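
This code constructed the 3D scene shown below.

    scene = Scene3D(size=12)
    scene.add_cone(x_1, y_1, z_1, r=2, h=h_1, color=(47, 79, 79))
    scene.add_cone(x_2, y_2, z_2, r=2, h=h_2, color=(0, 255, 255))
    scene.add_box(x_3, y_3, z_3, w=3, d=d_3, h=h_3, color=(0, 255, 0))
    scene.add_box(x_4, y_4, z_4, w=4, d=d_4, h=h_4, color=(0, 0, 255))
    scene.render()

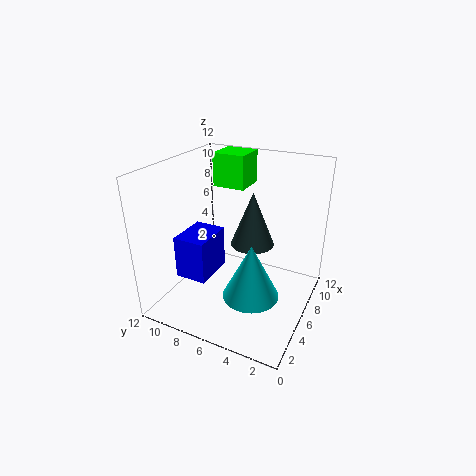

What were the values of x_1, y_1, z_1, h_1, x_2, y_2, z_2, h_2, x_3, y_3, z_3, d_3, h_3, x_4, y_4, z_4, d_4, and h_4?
x_1 = 9
y_1 = 6
z_1 = 4
h_1 = 5
x_2 = 2
y_2 = 3
z_2 = 4
h_2 = 4
x_3 = 9
y_3 = 7
z_3 = 9
d_3 = 3
h_3 = 3
x_4 = 5
y_4 = 9
z_4 = 1
d_4 = 3
h_4 = 4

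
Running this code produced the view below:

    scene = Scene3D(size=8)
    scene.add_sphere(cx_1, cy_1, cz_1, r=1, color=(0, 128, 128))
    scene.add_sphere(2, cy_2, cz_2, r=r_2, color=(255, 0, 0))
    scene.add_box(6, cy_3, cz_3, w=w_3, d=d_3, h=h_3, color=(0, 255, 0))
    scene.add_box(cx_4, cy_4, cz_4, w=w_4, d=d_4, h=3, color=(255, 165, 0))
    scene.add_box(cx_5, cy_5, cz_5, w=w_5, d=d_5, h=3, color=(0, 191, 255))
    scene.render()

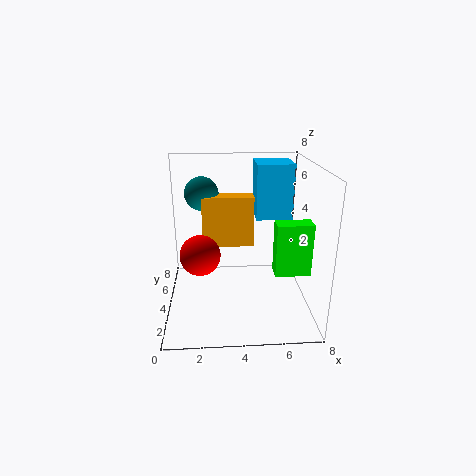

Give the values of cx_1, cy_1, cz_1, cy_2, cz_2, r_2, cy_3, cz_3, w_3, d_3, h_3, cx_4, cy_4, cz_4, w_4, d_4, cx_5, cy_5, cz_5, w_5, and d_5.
cx_1 = 2; cy_1 = 6; cz_1 = 6; cy_2 = 2; cz_2 = 4; r_2 = 1; cy_3 = 3; cz_3 = 2; w_3 = 2; d_3 = 1; h_3 = 3; cx_4 = 2; cy_4 = 5; cz_4 = 3; w_4 = 3; d_4 = 1; cx_5 = 5; cy_5 = 4; cz_5 = 5; w_5 = 2; d_5 = 2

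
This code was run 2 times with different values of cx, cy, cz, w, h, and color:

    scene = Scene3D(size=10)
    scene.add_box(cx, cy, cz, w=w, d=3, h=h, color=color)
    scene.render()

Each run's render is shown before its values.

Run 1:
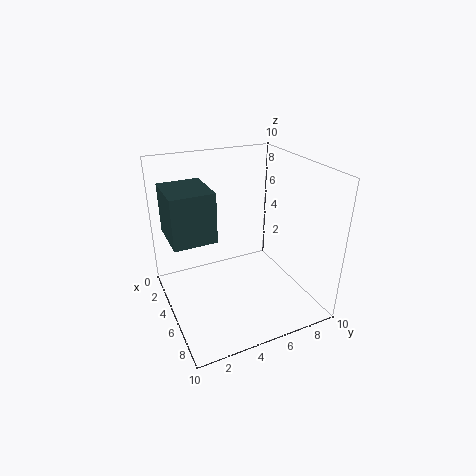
cx = 1.5, cy = 0.5, cz = 5, w = 3.5, h = 3.5, color = 'darkslategray'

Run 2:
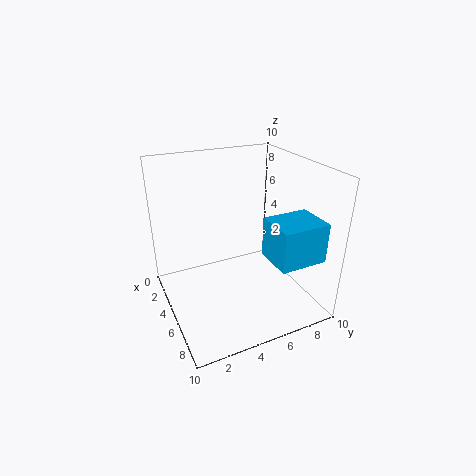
cx = 7.5, cy = 5.5, cz = 5, w = 2.5, h = 2.5, color = 'deepskyblue'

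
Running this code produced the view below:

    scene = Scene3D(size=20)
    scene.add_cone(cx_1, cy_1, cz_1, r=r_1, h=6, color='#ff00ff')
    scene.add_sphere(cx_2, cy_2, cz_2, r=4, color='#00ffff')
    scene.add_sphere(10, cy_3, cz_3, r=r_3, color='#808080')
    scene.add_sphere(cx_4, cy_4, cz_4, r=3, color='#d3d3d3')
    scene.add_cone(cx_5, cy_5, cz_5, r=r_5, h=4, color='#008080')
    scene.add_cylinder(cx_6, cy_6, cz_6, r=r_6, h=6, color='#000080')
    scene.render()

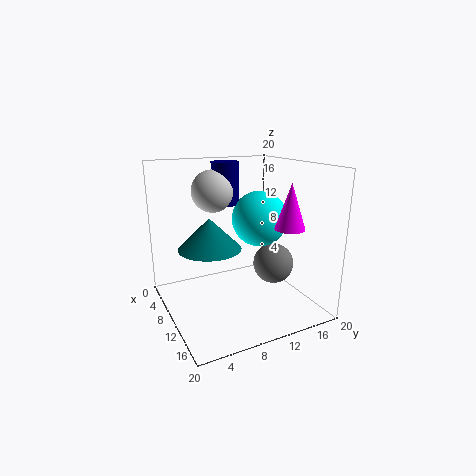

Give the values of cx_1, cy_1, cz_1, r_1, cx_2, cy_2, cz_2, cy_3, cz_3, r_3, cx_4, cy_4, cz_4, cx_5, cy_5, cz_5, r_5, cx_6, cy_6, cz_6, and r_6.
cx_1 = 15; cy_1 = 15; cz_1 = 12; r_1 = 2; cx_2 = 9; cy_2 = 14; cz_2 = 12; cy_3 = 16; cz_3 = 5; r_3 = 3; cx_4 = 6; cy_4 = 8; cz_4 = 16; cx_5 = 12; cy_5 = 5; cz_5 = 10; r_5 = 4; cx_6 = 6; cy_6 = 10; cz_6 = 14; r_6 = 2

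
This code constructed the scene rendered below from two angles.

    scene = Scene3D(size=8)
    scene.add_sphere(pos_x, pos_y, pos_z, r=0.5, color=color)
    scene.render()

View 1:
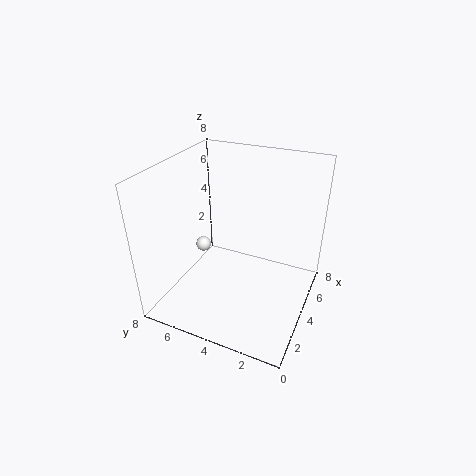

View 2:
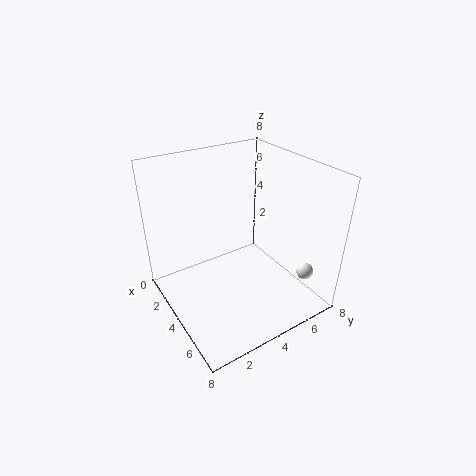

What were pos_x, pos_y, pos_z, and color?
pos_x = 6
pos_y = 7.5
pos_z = 1.5
color = 'white'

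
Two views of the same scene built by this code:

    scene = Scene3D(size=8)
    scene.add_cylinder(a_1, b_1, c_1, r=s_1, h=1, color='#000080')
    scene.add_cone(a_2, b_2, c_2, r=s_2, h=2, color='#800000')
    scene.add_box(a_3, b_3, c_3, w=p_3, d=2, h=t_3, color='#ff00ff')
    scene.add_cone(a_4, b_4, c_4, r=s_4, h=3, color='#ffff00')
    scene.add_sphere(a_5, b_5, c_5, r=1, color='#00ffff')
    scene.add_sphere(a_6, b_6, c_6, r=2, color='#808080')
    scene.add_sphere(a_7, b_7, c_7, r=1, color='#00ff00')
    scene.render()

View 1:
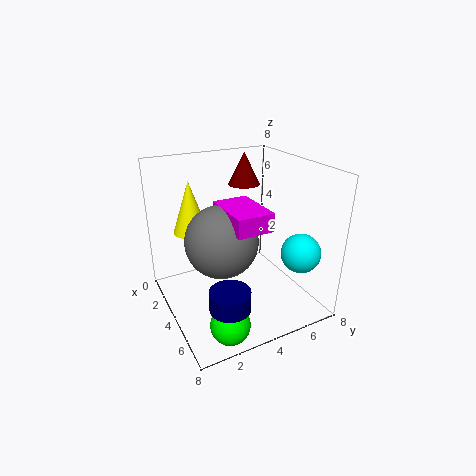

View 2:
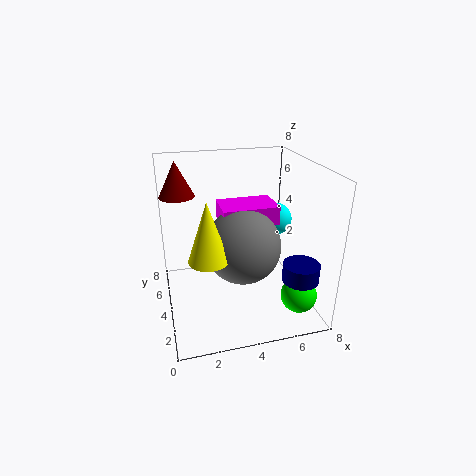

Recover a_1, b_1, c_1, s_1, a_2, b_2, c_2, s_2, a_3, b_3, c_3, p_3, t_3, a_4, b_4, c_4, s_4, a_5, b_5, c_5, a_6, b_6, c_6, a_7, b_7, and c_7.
a_1 = 7; b_1 = 2; c_1 = 2; s_1 = 1; a_2 = 1; b_2 = 6; c_2 = 6; s_2 = 1; a_3 = 3; b_3 = 3; c_3 = 5; p_3 = 3; t_3 = 1; a_4 = 2; b_4 = 2; c_4 = 4; s_4 = 1; a_5 = 7; b_5 = 6; c_5 = 4; a_6 = 4; b_6 = 3; c_6 = 4; a_7 = 7; b_7 = 2; c_7 = 1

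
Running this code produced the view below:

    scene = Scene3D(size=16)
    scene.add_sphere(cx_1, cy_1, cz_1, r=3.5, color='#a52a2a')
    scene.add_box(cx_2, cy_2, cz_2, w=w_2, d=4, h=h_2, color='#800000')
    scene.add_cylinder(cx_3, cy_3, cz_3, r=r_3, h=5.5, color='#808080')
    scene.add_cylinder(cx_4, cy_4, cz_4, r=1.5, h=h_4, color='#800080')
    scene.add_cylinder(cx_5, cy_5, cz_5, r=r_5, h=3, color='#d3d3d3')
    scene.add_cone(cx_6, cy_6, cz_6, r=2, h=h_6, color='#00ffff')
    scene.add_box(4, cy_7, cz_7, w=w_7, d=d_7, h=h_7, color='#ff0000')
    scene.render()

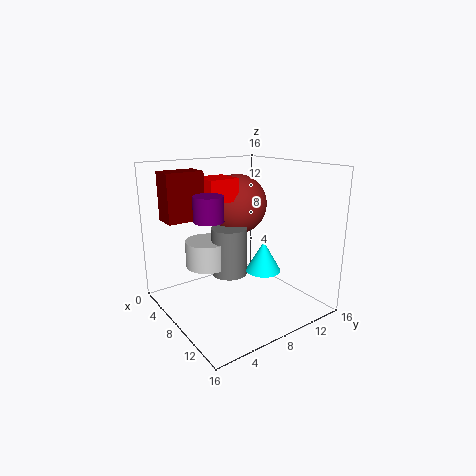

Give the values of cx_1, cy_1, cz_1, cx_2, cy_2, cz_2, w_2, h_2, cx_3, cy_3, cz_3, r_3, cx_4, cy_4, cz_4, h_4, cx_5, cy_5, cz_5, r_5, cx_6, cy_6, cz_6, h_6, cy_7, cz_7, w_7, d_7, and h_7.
cx_1 = 5
cy_1 = 10
cz_1 = 11
cx_2 = 4.5
cy_2 = 0.5
cz_2 = 10.5
w_2 = 2.5
h_2 = 5
cx_3 = 7
cy_3 = 7.5
cz_3 = 3.5
r_3 = 2
cx_4 = 9.5
cy_4 = 3.5
cz_4 = 11
h_4 = 2.5
cx_5 = 5.5
cy_5 = 5.5
cz_5 = 4.5
r_5 = 2.5
cx_6 = 9.5
cy_6 = 10.5
cz_6 = 4
h_6 = 3.5
cy_7 = 5
cz_7 = 12
w_7 = 3.5
d_7 = 3.5
h_7 = 2.5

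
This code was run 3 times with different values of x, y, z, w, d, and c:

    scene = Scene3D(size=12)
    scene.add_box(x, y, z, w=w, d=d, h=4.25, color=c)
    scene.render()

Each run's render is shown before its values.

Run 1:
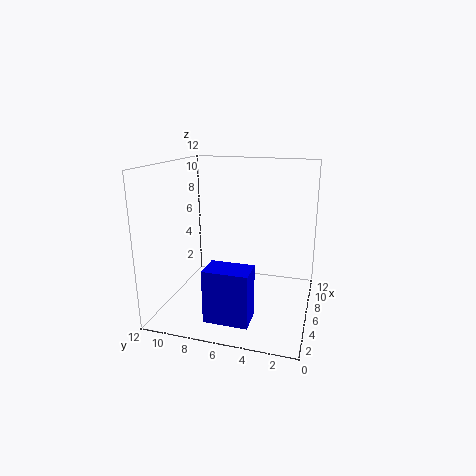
x = 1.5, y = 4, z = 0.5, w = 2.25, d = 3.5, c = 'blue'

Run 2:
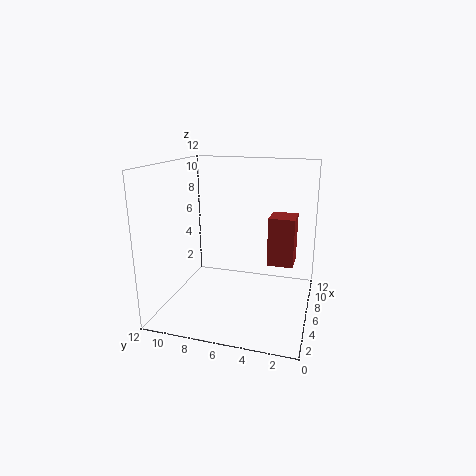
x = 7.25, y = 1.5, z = 3.25, w = 2.5, d = 2.25, c = 'brown'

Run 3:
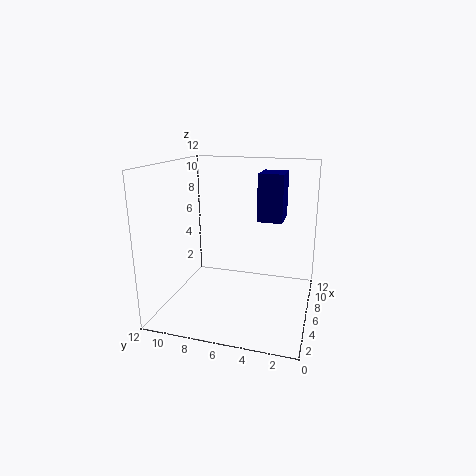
x = 8.5, y = 2.75, z = 6.75, w = 3, d = 2.25, c = 'navy'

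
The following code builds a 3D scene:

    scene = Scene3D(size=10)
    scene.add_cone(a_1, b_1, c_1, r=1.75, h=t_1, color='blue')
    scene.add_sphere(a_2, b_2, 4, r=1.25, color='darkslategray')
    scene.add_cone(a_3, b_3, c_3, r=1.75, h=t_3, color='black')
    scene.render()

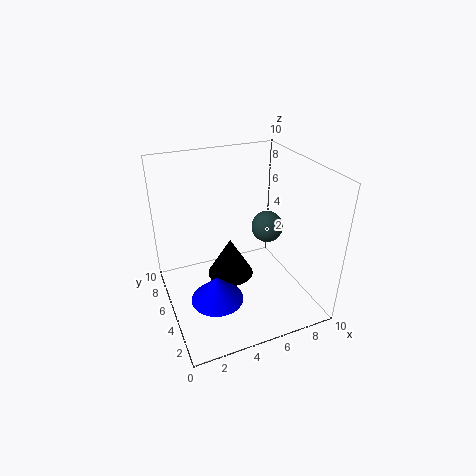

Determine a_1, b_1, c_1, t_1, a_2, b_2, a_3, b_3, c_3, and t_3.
a_1 = 2.75; b_1 = 3.25; c_1 = 1.75; t_1 = 1.75; a_2 = 8.5; b_2 = 7.25; a_3 = 5; b_3 = 6.5; c_3 = 1; t_3 = 3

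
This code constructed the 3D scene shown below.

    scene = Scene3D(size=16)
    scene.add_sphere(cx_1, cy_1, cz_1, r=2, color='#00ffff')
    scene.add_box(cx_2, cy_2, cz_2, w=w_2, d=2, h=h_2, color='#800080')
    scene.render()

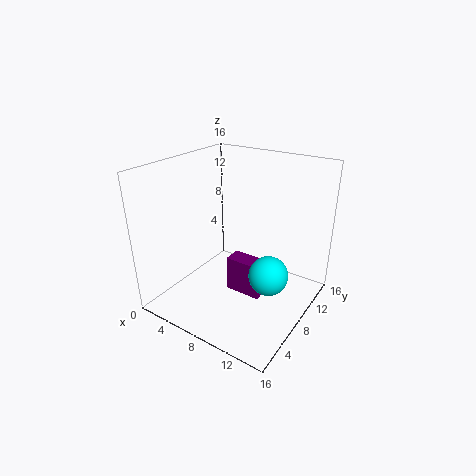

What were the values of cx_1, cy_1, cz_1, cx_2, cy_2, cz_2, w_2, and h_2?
cx_1 = 13
cy_1 = 6
cz_1 = 6
cx_2 = 7.5
cy_2 = 6.5
cz_2 = 2
w_2 = 4
h_2 = 4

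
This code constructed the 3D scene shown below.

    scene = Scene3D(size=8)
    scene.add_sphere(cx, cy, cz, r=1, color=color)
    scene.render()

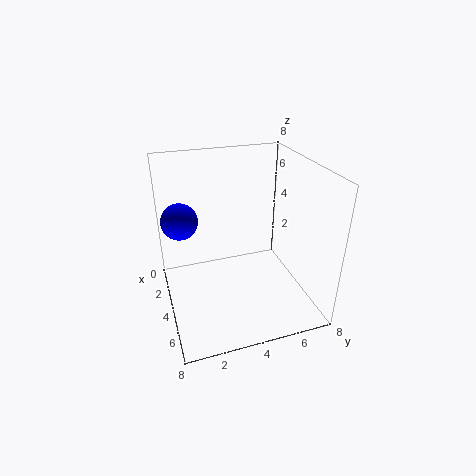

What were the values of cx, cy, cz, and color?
cx = 3, cy = 1, cz = 5, color = 'blue'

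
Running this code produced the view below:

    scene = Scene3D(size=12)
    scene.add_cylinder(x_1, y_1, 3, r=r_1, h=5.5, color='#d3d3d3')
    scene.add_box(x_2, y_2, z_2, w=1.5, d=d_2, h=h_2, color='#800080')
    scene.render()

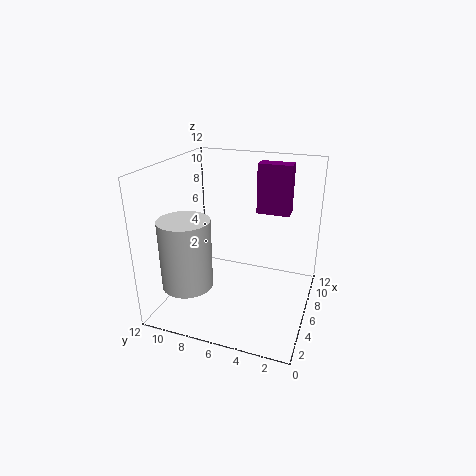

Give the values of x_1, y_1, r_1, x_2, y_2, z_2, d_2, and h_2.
x_1 = 2.5
y_1 = 9
r_1 = 2
x_2 = 9.5
y_2 = 2.5
z_2 = 7
d_2 = 3
h_2 = 4.5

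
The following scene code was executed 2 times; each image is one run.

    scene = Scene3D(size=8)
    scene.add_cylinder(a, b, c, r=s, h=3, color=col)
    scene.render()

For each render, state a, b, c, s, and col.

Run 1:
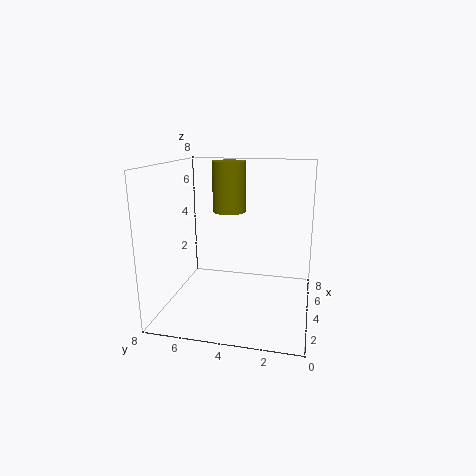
a = 6, b = 5, c = 5, s = 1, col = 'olive'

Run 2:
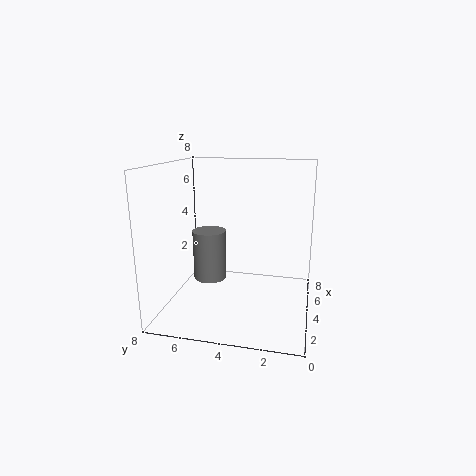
a = 5, b = 6, c = 1, s = 1, col = 'gray'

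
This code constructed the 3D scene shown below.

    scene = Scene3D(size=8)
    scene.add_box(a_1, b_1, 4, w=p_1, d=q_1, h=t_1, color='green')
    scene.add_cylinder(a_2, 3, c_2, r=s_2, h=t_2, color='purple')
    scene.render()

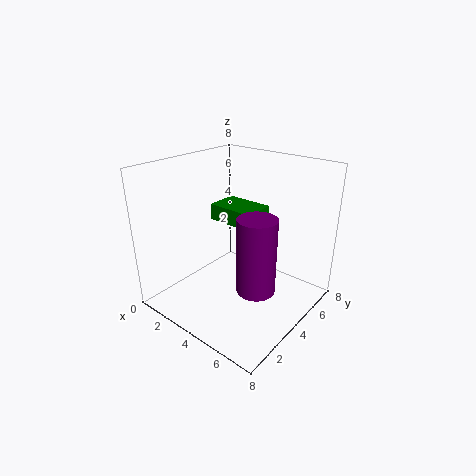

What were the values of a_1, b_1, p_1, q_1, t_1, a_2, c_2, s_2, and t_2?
a_1 = 1
b_1 = 5
p_1 = 3
q_1 = 2
t_1 = 1
a_2 = 6
c_2 = 2
s_2 = 1
t_2 = 4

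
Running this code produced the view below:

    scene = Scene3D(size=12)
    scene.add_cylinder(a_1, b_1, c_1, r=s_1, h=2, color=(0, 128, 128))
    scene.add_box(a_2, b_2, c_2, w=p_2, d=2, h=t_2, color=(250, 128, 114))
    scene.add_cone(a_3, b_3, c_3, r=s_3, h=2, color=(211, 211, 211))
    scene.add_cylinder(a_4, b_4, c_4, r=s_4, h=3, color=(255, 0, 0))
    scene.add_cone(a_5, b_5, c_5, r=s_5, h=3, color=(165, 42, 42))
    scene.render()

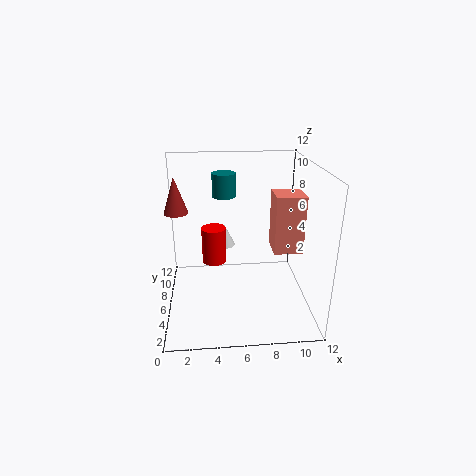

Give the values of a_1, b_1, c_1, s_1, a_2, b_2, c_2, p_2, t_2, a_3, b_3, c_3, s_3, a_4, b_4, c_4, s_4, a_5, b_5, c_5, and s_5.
a_1 = 5
b_1 = 8
c_1 = 9
s_1 = 1
a_2 = 8
b_2 = 1
c_2 = 7
p_2 = 2
t_2 = 4
a_3 = 5
b_3 = 9
c_3 = 4
s_3 = 1
a_4 = 4
b_4 = 6
c_4 = 4
s_4 = 1
a_5 = 1
b_5 = 7
c_5 = 8
s_5 = 1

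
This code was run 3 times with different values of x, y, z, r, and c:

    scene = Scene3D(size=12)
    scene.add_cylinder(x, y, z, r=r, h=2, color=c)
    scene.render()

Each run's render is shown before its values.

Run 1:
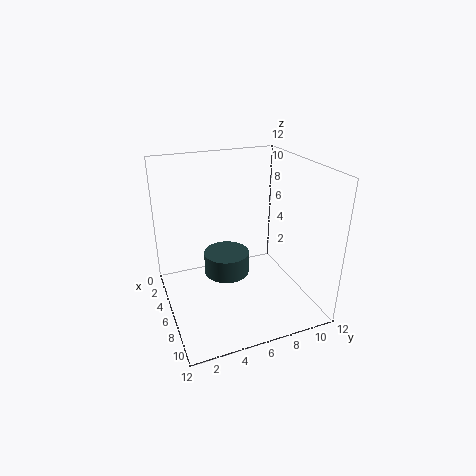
x = 4.5, y = 5.5, z = 2, r = 2, c = 'darkslategray'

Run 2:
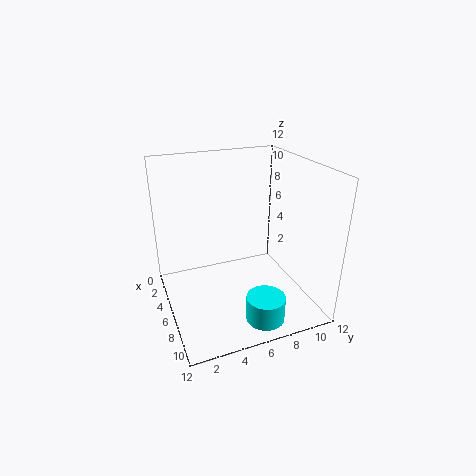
x = 10.5, y = 6.5, z = 1, r = 1.5, c = 'cyan'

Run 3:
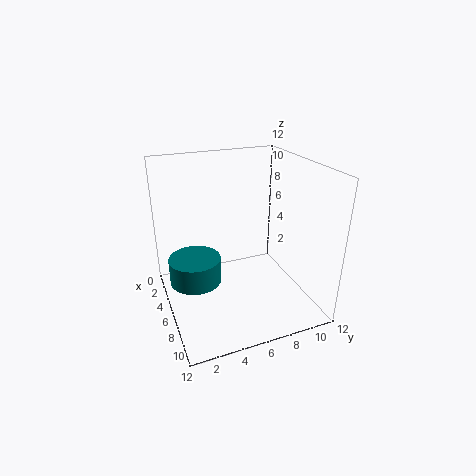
x = 7, y = 2, z = 3.5, r = 2, c = 'teal'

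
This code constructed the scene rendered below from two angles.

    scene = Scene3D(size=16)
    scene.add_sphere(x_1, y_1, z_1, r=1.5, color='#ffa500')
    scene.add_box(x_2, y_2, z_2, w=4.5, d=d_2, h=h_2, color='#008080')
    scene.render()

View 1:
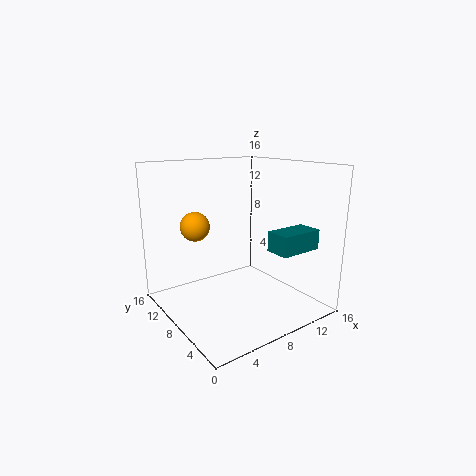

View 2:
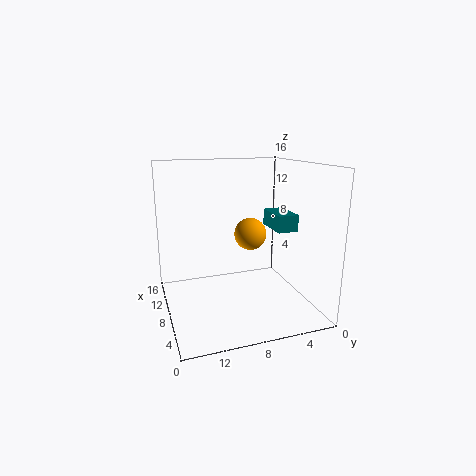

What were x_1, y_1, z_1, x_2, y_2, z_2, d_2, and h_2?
x_1 = 3
y_1 = 8.5
z_1 = 10
x_2 = 8
y_2 = 0.5
z_2 = 8
d_2 = 2.5
h_2 = 2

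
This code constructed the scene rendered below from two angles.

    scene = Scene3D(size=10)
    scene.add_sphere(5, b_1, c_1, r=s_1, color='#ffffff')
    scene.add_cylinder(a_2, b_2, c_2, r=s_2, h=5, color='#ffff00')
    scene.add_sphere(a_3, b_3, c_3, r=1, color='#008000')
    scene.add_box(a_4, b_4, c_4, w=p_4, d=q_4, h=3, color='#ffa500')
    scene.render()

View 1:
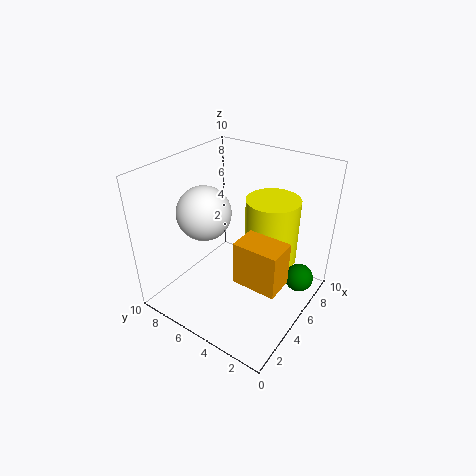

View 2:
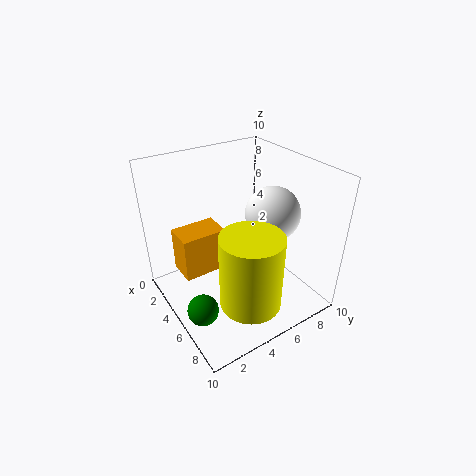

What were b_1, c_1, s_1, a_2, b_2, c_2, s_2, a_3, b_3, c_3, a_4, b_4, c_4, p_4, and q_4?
b_1 = 8
c_1 = 6
s_1 = 2
a_2 = 8
b_2 = 4
c_2 = 2
s_2 = 2
a_3 = 7
b_3 = 1
c_3 = 2
a_4 = 3
b_4 = 1
c_4 = 3
p_4 = 2
q_4 = 3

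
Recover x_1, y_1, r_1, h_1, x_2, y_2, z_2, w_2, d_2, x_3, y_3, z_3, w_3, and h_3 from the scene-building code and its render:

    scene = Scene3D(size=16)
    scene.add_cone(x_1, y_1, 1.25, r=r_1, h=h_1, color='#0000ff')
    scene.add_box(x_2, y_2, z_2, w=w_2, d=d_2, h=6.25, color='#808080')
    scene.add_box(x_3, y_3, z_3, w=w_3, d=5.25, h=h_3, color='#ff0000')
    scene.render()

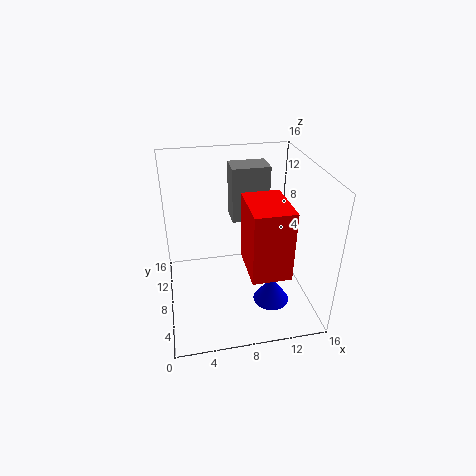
x_1 = 11.25
y_1 = 5
r_1 = 2
h_1 = 3
x_2 = 7.75
y_2 = 9.75
z_2 = 9
w_2 = 4.25
d_2 = 3
x_3 = 7.75
y_3 = 0.25
z_3 = 7.75
w_3 = 3.75
h_3 = 6.75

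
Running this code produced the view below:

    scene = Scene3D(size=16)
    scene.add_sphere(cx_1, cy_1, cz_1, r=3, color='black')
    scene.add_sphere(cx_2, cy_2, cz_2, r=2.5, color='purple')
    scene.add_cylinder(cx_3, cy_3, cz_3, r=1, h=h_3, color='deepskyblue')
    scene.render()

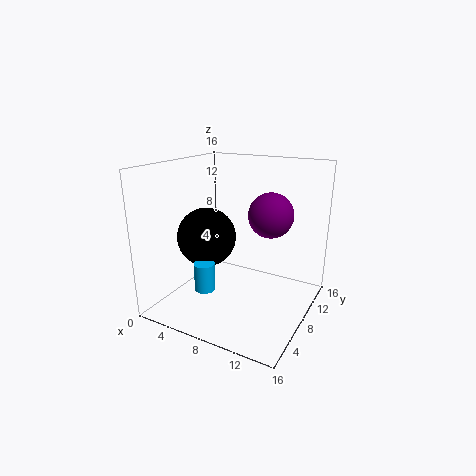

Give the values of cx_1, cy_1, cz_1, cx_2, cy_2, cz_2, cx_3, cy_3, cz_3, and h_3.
cx_1 = 6.25
cy_1 = 4.5
cz_1 = 9
cx_2 = 11
cy_2 = 10
cz_2 = 10.5
cx_3 = 7.75
cy_3 = 1.75
cz_3 = 4.75
h_3 = 2.75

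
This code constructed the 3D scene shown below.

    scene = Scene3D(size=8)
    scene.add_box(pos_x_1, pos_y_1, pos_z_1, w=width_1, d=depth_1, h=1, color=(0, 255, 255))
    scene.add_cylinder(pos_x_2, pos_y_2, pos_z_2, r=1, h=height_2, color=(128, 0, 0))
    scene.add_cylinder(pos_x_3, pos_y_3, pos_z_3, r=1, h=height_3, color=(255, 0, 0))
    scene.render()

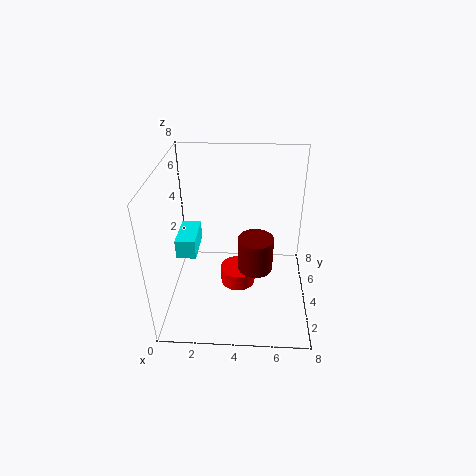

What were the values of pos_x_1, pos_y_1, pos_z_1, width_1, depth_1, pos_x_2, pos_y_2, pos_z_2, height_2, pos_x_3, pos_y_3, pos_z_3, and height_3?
pos_x_1 = 1; pos_y_1 = 2; pos_z_1 = 4; width_1 = 1; depth_1 = 2; pos_x_2 = 5; pos_y_2 = 4; pos_z_2 = 2; height_2 = 2; pos_x_3 = 4; pos_y_3 = 4; pos_z_3 = 1; height_3 = 1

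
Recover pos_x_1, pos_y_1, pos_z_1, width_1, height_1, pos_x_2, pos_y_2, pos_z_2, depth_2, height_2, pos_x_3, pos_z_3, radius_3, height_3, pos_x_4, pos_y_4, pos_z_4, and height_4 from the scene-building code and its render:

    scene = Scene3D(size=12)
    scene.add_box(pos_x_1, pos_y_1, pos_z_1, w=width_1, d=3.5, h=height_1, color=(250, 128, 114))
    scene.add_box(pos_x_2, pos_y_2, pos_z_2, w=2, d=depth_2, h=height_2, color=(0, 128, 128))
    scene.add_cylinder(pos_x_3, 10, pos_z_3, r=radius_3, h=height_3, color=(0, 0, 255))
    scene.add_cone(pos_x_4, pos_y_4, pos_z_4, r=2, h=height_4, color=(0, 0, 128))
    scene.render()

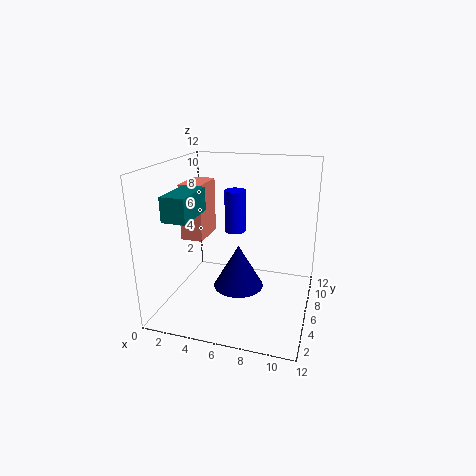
pos_x_1 = 0.5; pos_y_1 = 6.5; pos_z_1 = 5; width_1 = 2; height_1 = 5; pos_x_2 = 1; pos_y_2 = 2.5; pos_z_2 = 8; depth_2 = 4; height_2 = 2; pos_x_3 = 4.5; pos_z_3 = 5; radius_3 = 1; height_3 = 4; pos_x_4 = 6.5; pos_y_4 = 4.5; pos_z_4 = 2.5; height_4 = 3.5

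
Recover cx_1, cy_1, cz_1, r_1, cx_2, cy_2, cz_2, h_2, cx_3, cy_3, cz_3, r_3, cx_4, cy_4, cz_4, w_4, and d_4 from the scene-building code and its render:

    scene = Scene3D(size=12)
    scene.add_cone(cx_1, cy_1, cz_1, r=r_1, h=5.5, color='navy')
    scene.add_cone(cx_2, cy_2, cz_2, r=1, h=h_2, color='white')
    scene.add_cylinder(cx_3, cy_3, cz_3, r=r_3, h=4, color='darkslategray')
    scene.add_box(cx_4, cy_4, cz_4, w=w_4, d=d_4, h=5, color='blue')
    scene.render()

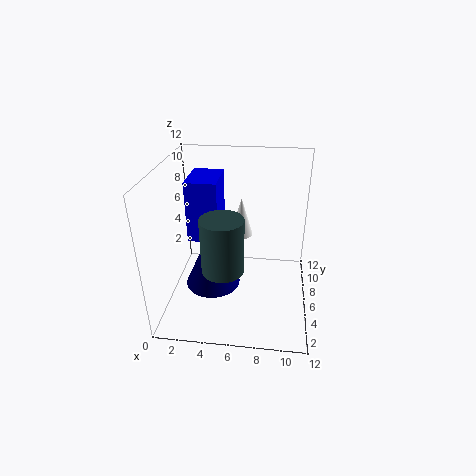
cx_1 = 3.5; cy_1 = 7; cz_1 = 0.5; r_1 = 2.5; cx_2 = 6; cy_2 = 8.5; cz_2 = 5; h_2 = 3.5; cx_3 = 5.5; cy_3 = 1.5; cz_3 = 6; r_3 = 1.5; cx_4 = 2; cy_4 = 5; cz_4 = 6; w_4 = 2.5; d_4 = 3.5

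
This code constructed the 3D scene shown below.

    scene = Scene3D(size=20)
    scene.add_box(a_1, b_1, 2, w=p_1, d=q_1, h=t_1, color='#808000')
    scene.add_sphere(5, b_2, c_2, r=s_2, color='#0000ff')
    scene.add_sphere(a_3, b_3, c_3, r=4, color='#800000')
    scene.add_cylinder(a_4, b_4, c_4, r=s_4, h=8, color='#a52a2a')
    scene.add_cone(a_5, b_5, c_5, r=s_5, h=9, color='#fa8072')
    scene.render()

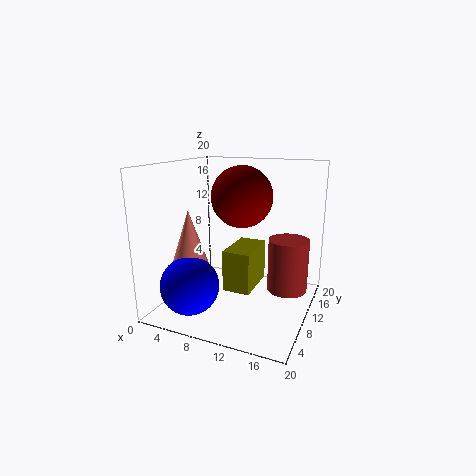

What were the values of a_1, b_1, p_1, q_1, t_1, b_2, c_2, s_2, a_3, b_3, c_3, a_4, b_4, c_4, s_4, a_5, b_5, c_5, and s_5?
a_1 = 8
b_1 = 9
p_1 = 4
q_1 = 7
t_1 = 6
b_2 = 5
c_2 = 4
s_2 = 4
a_3 = 11
b_3 = 9
c_3 = 16
a_4 = 16
b_4 = 15
c_4 = 1
s_4 = 3
a_5 = 4
b_5 = 7
c_5 = 5
s_5 = 3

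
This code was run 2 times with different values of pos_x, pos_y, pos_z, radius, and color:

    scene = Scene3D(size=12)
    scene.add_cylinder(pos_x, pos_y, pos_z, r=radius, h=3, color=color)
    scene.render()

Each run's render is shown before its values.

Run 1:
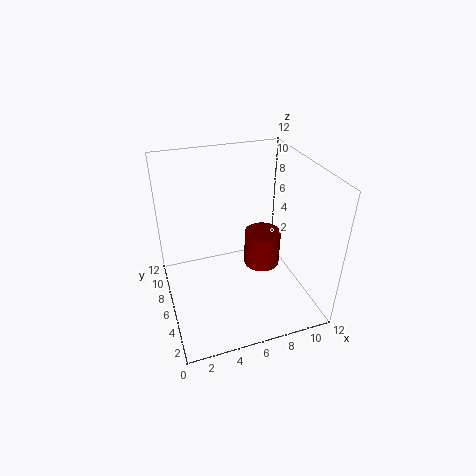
pos_x = 8; pos_y = 5.5; pos_z = 3.5; radius = 1.5; color = 'maroon'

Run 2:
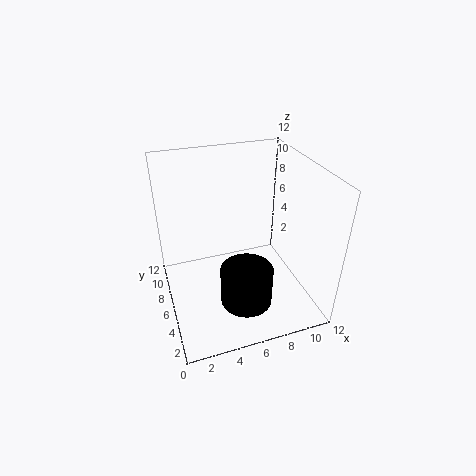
pos_x = 5.5; pos_y = 2.5; pos_z = 2.5; radius = 2; color = 'black'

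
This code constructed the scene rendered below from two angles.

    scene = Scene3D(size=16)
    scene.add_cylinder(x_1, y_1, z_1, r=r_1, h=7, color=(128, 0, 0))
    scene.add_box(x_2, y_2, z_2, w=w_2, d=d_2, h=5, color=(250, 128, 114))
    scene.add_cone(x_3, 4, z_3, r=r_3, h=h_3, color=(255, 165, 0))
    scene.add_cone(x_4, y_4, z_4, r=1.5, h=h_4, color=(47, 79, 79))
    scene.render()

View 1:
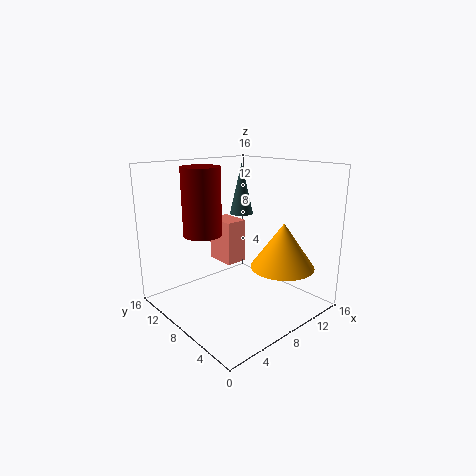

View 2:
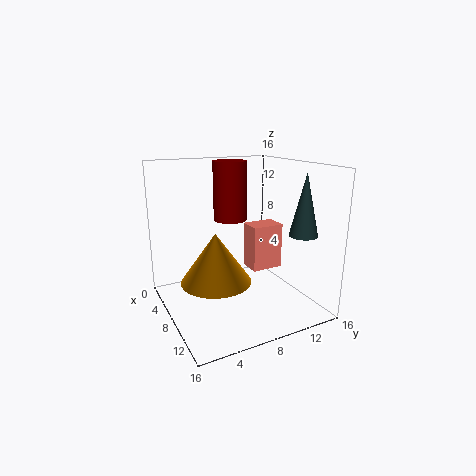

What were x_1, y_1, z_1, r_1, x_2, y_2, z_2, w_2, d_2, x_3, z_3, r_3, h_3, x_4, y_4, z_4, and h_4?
x_1 = 4
y_1 = 9
z_1 = 9
r_1 = 2
x_2 = 7.5
y_2 = 9
z_2 = 4.5
w_2 = 2.5
d_2 = 3.5
x_3 = 11
z_3 = 5
r_3 = 3.5
h_3 = 5
x_4 = 13
y_4 = 13
z_4 = 9
h_4 = 6.5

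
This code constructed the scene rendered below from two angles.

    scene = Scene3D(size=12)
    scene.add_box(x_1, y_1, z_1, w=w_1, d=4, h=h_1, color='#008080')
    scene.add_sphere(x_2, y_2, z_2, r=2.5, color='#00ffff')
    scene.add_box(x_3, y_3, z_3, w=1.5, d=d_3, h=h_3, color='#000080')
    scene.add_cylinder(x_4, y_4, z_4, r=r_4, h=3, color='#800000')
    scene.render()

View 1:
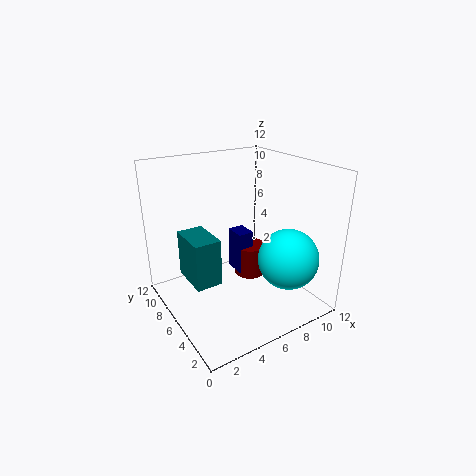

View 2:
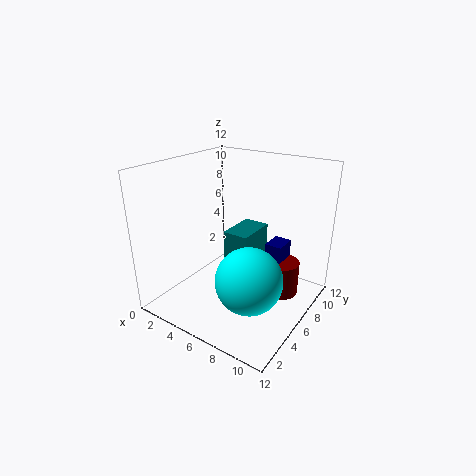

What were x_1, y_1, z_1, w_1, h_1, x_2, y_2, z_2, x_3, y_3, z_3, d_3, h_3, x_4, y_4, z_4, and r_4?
x_1 = 3
y_1 = 8
z_1 = 0.5
w_1 = 2.5
h_1 = 4.5
x_2 = 9
y_2 = 3
z_2 = 4.5
x_3 = 7.5
y_3 = 8
z_3 = 1
d_3 = 2
h_3 = 4
x_4 = 9
y_4 = 8.5
z_4 = 0.5
r_4 = 1.5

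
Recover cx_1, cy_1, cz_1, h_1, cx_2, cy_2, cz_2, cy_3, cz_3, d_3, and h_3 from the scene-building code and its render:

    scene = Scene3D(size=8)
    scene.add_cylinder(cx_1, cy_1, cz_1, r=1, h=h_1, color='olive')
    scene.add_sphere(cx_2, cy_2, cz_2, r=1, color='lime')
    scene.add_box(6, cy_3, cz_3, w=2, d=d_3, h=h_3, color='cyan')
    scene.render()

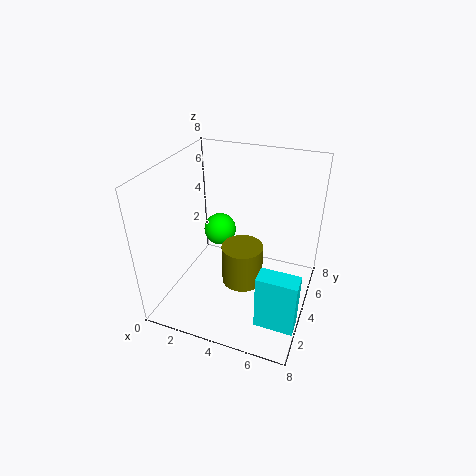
cx_1 = 5; cy_1 = 2; cz_1 = 3; h_1 = 2; cx_2 = 2; cy_2 = 6; cz_2 = 3; cy_3 = 1; cz_3 = 1; d_3 = 1; h_3 = 3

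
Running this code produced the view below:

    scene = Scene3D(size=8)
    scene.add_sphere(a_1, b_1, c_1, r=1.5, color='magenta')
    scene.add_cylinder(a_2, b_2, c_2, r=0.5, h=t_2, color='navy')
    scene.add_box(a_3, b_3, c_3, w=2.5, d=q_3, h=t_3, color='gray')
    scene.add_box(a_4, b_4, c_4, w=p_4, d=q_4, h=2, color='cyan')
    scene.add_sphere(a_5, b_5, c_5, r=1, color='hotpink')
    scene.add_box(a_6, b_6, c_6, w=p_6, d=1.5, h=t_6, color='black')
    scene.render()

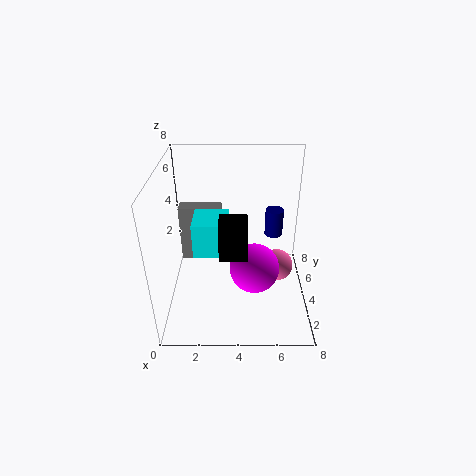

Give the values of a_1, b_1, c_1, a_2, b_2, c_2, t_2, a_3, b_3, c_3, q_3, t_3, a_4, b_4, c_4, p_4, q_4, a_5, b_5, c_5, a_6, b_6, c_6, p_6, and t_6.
a_1 = 5; b_1 = 4.5; c_1 = 1.5; a_2 = 6; b_2 = 4.5; c_2 = 4; t_2 = 1.5; a_3 = 0.5; b_3 = 5.5; c_3 = 1.5; q_3 = 1; t_3 = 3.5; a_4 = 1.5; b_4 = 3.5; c_4 = 3; p_4 = 2; q_4 = 2; a_5 = 6.5; b_5 = 5.5; c_5 = 1; a_6 = 3; b_6 = 2.5; c_6 = 3.5; p_6 = 1.5; t_6 = 2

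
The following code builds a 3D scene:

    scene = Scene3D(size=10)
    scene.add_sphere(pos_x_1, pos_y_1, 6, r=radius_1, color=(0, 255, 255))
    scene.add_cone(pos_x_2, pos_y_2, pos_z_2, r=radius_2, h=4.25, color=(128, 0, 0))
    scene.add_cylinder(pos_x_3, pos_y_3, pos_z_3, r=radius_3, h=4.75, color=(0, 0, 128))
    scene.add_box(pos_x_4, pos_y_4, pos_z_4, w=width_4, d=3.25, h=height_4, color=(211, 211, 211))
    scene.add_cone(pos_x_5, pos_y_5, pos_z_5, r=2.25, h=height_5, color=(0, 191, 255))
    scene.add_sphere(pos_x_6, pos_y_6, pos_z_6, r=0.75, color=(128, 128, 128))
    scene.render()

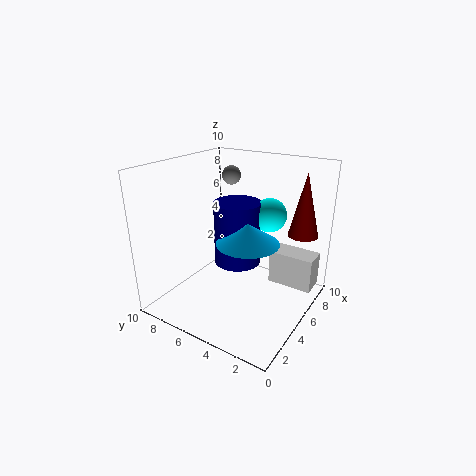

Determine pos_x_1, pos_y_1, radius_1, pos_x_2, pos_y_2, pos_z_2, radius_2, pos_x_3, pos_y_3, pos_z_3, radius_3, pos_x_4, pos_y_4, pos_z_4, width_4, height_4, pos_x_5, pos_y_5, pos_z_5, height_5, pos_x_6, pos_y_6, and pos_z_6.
pos_x_1 = 7.75; pos_y_1 = 4; radius_1 = 1.25; pos_x_2 = 6.75; pos_y_2 = 1; pos_z_2 = 5.5; radius_2 = 1; pos_x_3 = 6.5; pos_y_3 = 6; pos_z_3 = 2.25; radius_3 = 1.75; pos_x_4 = 7; pos_y_4 = 0.25; pos_z_4 = 1; width_4 = 1.75; height_4 = 2.5; pos_x_5 = 5.5; pos_y_5 = 4.5; pos_z_5 = 4.5; height_5 = 1.5; pos_x_6 = 8.75; pos_y_6 = 8; pos_z_6 = 8.25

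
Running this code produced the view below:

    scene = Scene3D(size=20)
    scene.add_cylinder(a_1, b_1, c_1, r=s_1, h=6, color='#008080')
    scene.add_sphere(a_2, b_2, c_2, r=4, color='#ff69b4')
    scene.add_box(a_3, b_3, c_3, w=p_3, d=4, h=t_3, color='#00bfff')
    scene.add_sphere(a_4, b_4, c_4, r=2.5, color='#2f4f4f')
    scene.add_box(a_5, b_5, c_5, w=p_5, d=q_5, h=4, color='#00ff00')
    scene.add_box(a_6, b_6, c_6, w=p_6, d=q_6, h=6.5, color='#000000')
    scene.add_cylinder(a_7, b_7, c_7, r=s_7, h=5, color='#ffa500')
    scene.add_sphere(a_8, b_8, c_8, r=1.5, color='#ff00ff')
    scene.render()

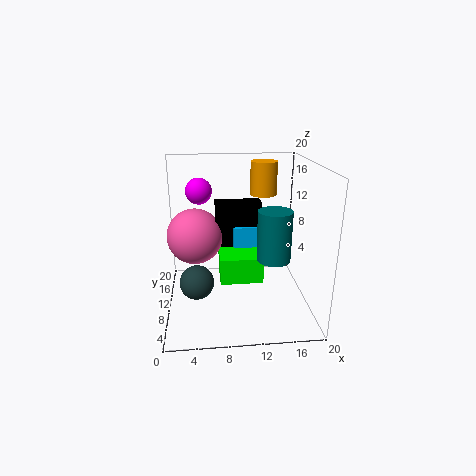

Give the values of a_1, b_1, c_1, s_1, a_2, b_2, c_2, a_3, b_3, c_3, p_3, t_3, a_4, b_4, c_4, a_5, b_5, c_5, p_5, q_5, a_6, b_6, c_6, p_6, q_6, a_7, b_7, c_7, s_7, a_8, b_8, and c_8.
a_1 = 13.5
b_1 = 3
c_1 = 10
s_1 = 2
a_2 = 4
b_2 = 12.5
c_2 = 9.5
a_3 = 9.5
b_3 = 11
c_3 = 8
p_3 = 6.5
t_3 = 3
a_4 = 4
b_4 = 10.5
c_4 = 3
a_5 = 7.5
b_5 = 11
c_5 = 2
p_5 = 6.5
q_5 = 6
a_6 = 7
b_6 = 11.5
c_6 = 8
p_6 = 6.5
q_6 = 2.5
a_7 = 14.5
b_7 = 16
c_7 = 14.5
s_7 = 2
a_8 = 5
b_8 = 5
c_8 = 18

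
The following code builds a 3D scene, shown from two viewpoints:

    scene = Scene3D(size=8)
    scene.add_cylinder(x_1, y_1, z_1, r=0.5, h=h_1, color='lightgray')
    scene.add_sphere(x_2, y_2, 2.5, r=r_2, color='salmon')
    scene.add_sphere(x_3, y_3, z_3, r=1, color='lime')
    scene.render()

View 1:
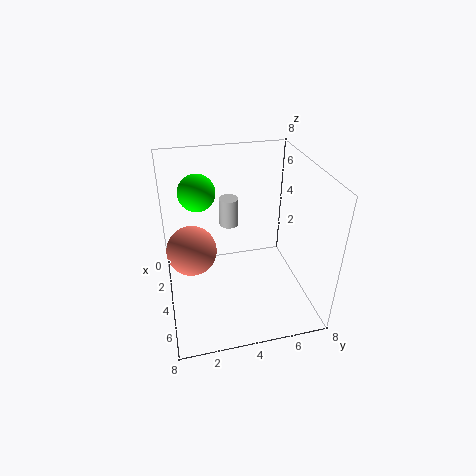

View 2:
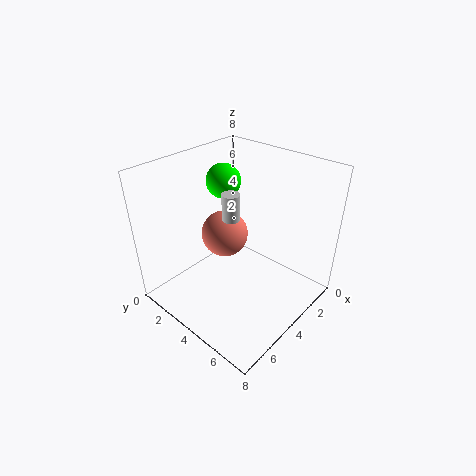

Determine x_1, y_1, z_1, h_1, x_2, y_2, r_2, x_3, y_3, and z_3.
x_1 = 4
y_1 = 3.5
z_1 = 5
h_1 = 1.5
x_2 = 2.5
y_2 = 1.5
r_2 = 1.5
x_3 = 3
y_3 = 2
z_3 = 6.5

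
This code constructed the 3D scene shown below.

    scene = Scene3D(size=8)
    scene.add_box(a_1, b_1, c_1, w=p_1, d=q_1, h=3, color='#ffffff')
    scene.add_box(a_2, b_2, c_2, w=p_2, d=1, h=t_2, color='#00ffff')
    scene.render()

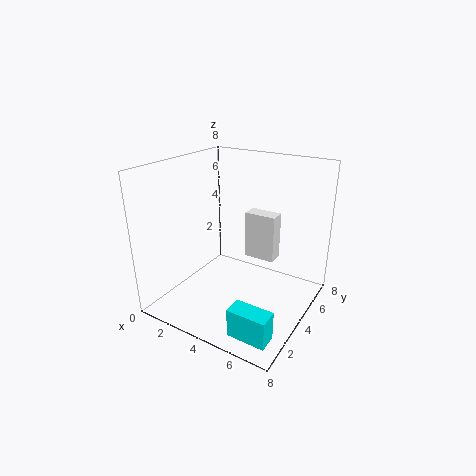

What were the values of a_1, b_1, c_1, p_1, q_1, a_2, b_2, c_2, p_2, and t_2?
a_1 = 3; b_1 = 6.5; c_1 = 1.5; p_1 = 2; q_1 = 1; a_2 = 5.5; b_2 = 0.5; c_2 = 0.5; p_2 = 2; t_2 = 1.5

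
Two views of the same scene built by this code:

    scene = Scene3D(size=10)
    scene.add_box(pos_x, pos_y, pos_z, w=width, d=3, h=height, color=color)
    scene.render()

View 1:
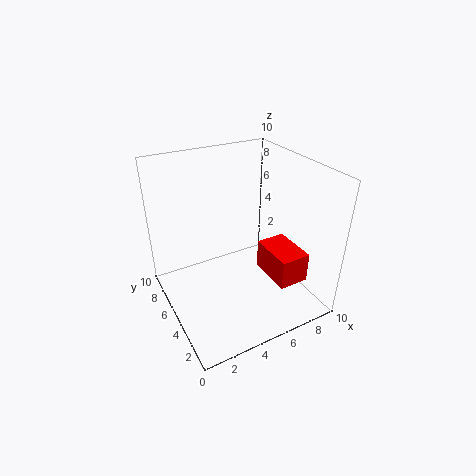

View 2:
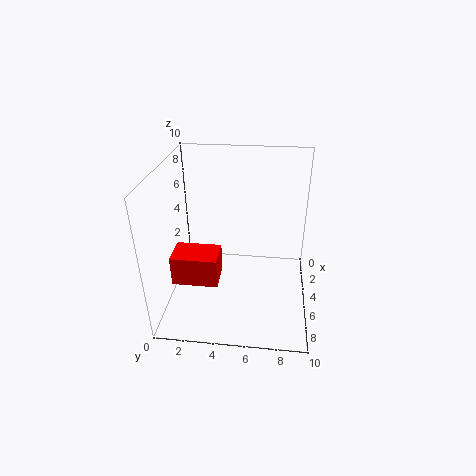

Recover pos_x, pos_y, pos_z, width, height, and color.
pos_x = 6
pos_y = 1
pos_z = 3
width = 2
height = 2
color = 'red'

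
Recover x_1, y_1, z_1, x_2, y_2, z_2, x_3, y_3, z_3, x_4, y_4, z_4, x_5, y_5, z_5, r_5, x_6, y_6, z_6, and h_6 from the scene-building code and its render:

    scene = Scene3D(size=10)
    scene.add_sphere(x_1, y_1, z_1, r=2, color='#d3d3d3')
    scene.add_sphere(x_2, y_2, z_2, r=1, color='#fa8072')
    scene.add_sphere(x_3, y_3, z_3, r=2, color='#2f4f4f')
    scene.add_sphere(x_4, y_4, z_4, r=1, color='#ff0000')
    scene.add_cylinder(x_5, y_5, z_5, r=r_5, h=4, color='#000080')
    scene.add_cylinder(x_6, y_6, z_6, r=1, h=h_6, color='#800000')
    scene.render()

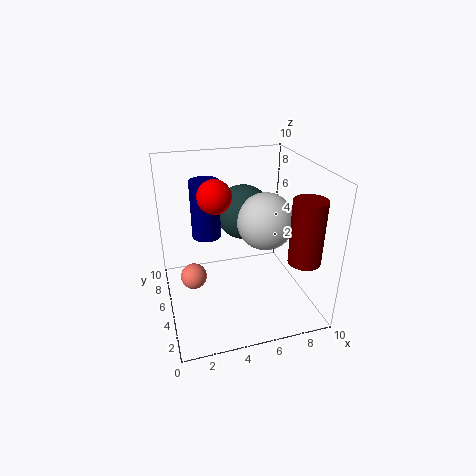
x_1 = 7; y_1 = 5; z_1 = 6; x_2 = 2; y_2 = 7; z_2 = 1; x_3 = 6; y_3 = 7; z_3 = 6; x_4 = 3; y_4 = 3; z_4 = 9; x_5 = 3; y_5 = 6; z_5 = 5; r_5 = 1; x_6 = 8; y_6 = 1; z_6 = 5; h_6 = 4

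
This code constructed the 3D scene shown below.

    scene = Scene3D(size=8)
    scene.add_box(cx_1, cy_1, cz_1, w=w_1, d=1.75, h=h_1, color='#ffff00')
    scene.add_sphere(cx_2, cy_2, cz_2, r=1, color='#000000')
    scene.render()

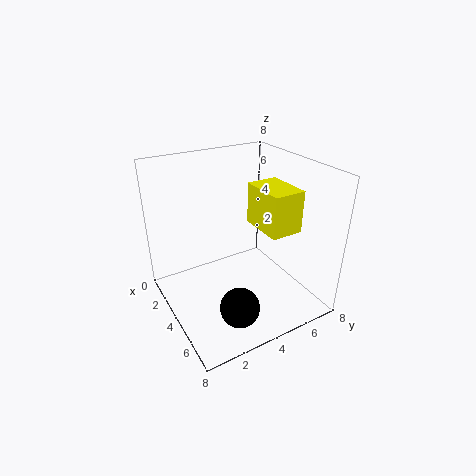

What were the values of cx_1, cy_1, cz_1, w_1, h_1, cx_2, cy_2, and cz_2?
cx_1 = 3.75, cy_1 = 4.75, cz_1 = 4.75, w_1 = 2.5, h_1 = 2.25, cx_2 = 6.75, cy_2 = 2.5, cz_2 = 1.75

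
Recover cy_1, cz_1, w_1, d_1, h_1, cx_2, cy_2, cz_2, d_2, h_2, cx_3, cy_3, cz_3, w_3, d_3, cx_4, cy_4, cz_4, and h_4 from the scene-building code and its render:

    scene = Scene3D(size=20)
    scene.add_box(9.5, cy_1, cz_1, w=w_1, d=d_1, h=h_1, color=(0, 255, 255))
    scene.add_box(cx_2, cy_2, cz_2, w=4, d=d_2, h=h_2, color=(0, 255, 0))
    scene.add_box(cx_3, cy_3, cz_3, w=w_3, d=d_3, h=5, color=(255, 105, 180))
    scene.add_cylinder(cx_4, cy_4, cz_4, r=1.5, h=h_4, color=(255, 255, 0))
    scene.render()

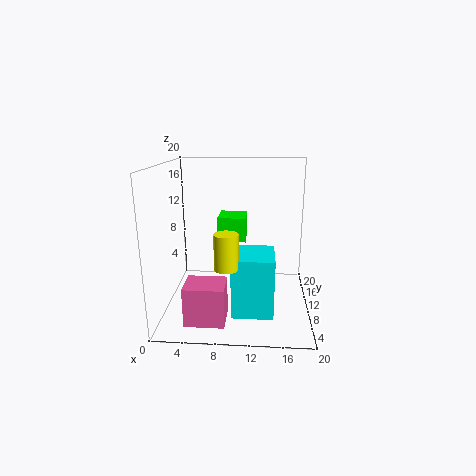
cy_1 = 4
cz_1 = 1
w_1 = 5.5
d_1 = 6
h_1 = 8
cx_2 = 7
cy_2 = 11
cz_2 = 9
d_2 = 4.5
h_2 = 3.5
cx_3 = 4
cy_3 = 1
cz_3 = 1.5
w_3 = 5
d_3 = 4
cx_4 = 9
cy_4 = 4
cz_4 = 8
h_4 = 4.5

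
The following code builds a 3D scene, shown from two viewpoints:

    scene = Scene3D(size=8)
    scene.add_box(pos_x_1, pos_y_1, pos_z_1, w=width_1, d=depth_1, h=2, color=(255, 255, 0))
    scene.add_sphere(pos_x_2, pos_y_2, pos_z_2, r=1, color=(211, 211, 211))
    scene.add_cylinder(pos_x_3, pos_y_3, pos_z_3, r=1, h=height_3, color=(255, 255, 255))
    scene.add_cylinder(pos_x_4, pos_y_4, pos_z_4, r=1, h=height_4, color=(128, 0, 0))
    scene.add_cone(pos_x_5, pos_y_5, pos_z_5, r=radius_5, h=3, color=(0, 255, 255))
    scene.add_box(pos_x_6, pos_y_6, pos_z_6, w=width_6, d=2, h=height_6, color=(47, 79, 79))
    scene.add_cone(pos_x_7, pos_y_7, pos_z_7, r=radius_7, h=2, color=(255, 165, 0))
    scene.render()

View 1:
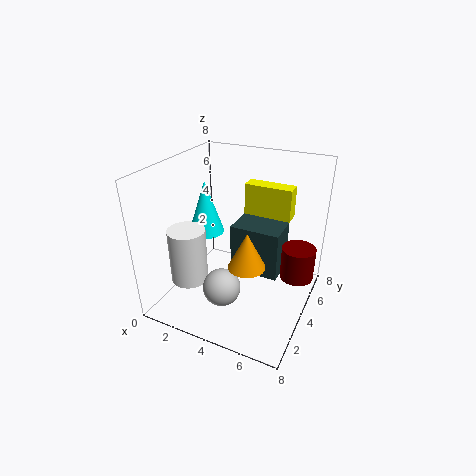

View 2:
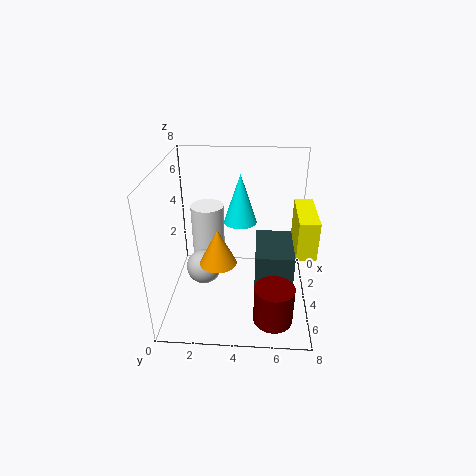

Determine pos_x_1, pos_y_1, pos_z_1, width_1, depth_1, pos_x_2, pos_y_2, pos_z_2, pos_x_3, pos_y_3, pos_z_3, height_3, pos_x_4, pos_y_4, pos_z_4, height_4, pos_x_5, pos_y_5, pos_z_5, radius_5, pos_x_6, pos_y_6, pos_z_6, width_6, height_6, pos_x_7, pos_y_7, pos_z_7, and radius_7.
pos_x_1 = 3
pos_y_1 = 7
pos_z_1 = 4
width_1 = 3
depth_1 = 1
pos_x_2 = 4
pos_y_2 = 2
pos_z_2 = 2
pos_x_3 = 2
pos_y_3 = 2
pos_z_3 = 2
height_3 = 3
pos_x_4 = 7
pos_y_4 = 6
pos_z_4 = 1
height_4 = 2
pos_x_5 = 2
pos_y_5 = 4
pos_z_5 = 4
radius_5 = 1
pos_x_6 = 3
pos_y_6 = 5
pos_z_6 = 1
width_6 = 3
height_6 = 3
pos_x_7 = 5
pos_y_7 = 3
pos_z_7 = 3
radius_7 = 1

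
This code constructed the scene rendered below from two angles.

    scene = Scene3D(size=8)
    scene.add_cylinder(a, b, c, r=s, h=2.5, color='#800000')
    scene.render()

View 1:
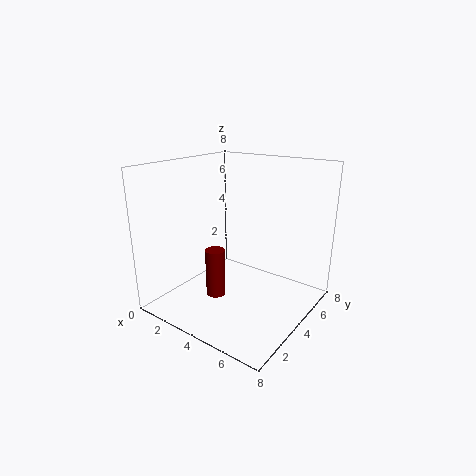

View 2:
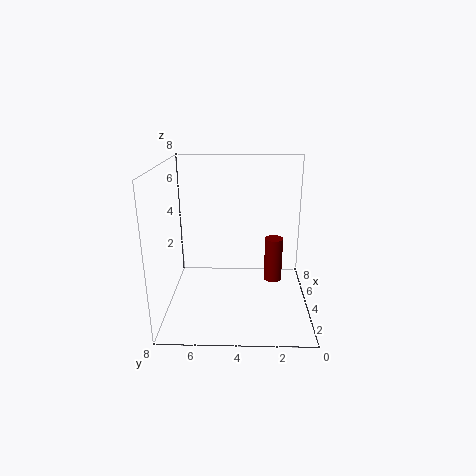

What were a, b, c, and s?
a = 4, b = 2, c = 1.5, s = 0.5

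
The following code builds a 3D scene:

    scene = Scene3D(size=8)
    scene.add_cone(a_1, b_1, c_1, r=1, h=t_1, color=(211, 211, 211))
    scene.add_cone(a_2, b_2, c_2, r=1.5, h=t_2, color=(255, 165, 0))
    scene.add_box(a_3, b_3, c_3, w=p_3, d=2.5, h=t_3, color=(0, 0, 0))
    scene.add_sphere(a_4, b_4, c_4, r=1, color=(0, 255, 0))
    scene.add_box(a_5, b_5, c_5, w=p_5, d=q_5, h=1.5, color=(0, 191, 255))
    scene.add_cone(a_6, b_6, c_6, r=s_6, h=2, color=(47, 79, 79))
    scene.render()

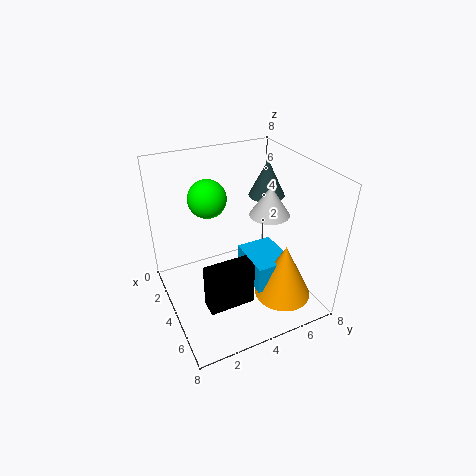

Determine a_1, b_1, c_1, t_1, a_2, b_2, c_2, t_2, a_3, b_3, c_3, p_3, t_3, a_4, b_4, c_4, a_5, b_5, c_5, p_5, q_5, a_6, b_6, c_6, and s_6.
a_1 = 5.5, b_1 = 5, c_1 = 6, t_1 = 1.5, a_2 = 6.5, b_2 = 5.5, c_2 = 1.5, t_2 = 3, a_3 = 5, b_3 = 1.5, c_3 = 1, p_3 = 1, t_3 = 2.5, a_4 = 3.5, b_4 = 2.5, c_4 = 6.5, a_5 = 4, b_5 = 4, c_5 = 2, p_5 = 2.5, q_5 = 2, a_6 = 3.5, b_6 = 6, c_6 = 6, s_6 = 1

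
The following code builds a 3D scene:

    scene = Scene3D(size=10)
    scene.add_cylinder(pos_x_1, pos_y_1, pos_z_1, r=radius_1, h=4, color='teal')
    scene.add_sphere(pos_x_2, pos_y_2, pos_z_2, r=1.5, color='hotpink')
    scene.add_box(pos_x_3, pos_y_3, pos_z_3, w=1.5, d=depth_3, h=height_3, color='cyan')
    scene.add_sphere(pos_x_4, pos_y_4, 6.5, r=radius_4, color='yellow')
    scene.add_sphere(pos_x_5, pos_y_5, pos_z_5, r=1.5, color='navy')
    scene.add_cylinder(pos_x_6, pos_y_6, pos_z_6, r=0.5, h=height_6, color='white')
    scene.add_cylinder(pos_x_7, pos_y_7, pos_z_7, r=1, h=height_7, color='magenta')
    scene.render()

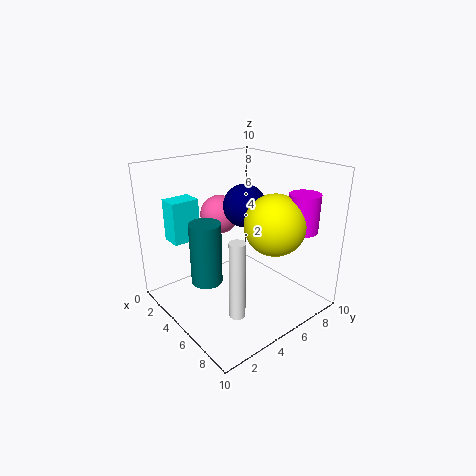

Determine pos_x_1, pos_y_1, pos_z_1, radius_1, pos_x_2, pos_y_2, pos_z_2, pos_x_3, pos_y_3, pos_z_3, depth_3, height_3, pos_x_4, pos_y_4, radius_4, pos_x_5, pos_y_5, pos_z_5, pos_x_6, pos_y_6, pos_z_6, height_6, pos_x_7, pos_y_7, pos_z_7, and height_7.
pos_x_1 = 5.5
pos_y_1 = 2
pos_z_1 = 3
radius_1 = 1
pos_x_2 = 1.5
pos_y_2 = 6
pos_z_2 = 5.5
pos_x_3 = 1
pos_y_3 = 1.5
pos_z_3 = 4.5
depth_3 = 2
height_3 = 3
pos_x_4 = 7.5
pos_y_4 = 6
radius_4 = 2
pos_x_5 = 4.5
pos_y_5 = 6
pos_z_5 = 7
pos_x_6 = 8
pos_y_6 = 2.5
pos_z_6 = 1.5
height_6 = 5
pos_x_7 = 8.5
pos_y_7 = 7.5
pos_z_7 = 6
height_7 = 2.5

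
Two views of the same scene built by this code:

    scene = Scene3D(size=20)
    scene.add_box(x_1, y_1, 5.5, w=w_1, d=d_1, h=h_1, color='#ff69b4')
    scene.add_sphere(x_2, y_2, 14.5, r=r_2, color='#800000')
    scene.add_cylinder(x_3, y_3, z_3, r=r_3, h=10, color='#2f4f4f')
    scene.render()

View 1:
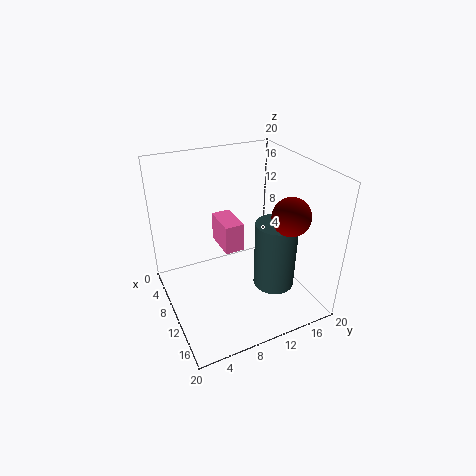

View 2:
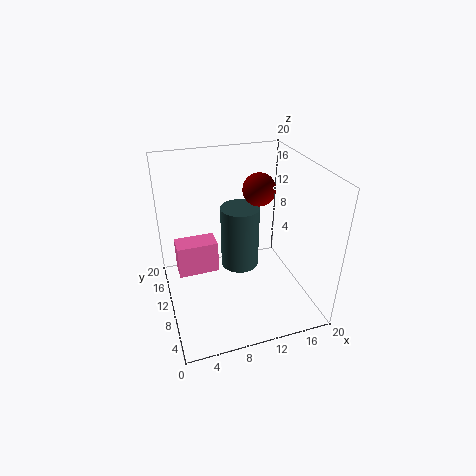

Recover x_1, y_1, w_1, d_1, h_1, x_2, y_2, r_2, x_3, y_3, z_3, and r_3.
x_1 = 1.5; y_1 = 9.5; w_1 = 5.5; d_1 = 3; h_1 = 4.5; x_2 = 15; y_2 = 15; r_2 = 2.5; x_3 = 12; y_3 = 15; z_3 = 2; r_3 = 3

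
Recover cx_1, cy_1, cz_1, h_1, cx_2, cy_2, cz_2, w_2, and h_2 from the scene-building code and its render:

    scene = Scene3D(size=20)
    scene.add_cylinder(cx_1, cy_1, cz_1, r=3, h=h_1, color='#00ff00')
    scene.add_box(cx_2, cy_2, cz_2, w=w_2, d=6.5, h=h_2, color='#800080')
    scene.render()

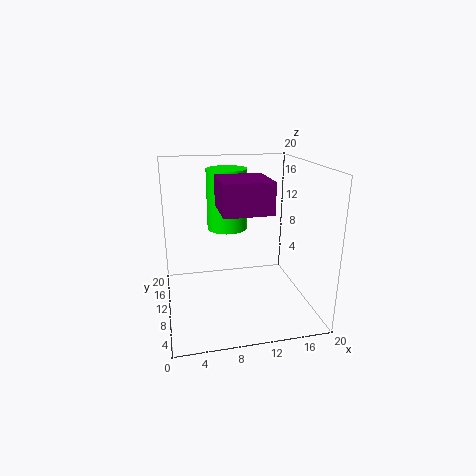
cx_1 = 9.5, cy_1 = 15.25, cz_1 = 9.75, h_1 = 9, cx_2 = 7, cy_2 = 4.25, cz_2 = 14.75, w_2 = 6.25, h_2 = 4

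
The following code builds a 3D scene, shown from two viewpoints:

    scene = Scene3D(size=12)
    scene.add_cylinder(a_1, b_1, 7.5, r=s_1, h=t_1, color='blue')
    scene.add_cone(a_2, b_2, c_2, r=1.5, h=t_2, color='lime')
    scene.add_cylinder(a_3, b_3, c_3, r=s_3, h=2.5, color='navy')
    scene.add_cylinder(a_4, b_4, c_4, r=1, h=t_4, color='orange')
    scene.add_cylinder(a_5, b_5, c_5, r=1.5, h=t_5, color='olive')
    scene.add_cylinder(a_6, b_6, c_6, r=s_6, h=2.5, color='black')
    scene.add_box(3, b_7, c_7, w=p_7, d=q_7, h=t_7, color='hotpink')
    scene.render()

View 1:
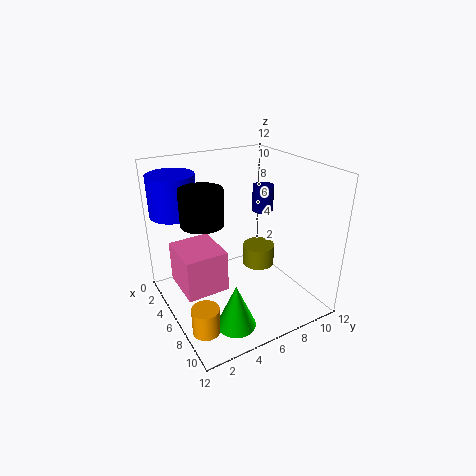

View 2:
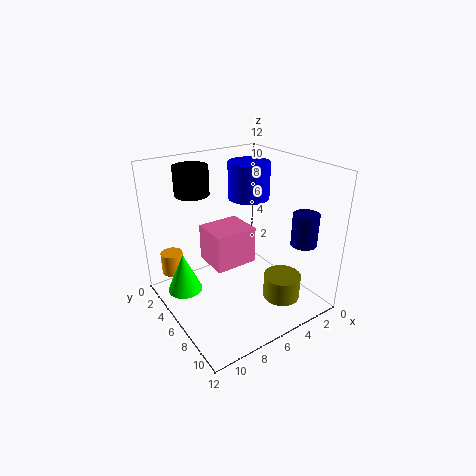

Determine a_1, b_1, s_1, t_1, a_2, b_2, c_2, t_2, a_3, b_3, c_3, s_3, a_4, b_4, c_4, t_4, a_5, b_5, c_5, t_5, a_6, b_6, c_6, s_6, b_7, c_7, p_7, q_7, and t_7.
a_1 = 2; b_1 = 2; s_1 = 2; t_1 = 3.5; a_2 = 10; b_2 = 3.5; c_2 = 1; t_2 = 3.5; a_3 = 3; b_3 = 10.5; c_3 = 6.5; s_3 = 1; a_4 = 10; b_4 = 1; c_4 = 1.5; t_4 = 2; a_5 = 4; b_5 = 9.5; c_5 = 1.5; t_5 = 2; a_6 = 8; b_6 = 2; c_6 = 9; s_6 = 1.5; b_7 = 1; c_7 = 2; p_7 = 4; q_7 = 3.5; t_7 = 3.5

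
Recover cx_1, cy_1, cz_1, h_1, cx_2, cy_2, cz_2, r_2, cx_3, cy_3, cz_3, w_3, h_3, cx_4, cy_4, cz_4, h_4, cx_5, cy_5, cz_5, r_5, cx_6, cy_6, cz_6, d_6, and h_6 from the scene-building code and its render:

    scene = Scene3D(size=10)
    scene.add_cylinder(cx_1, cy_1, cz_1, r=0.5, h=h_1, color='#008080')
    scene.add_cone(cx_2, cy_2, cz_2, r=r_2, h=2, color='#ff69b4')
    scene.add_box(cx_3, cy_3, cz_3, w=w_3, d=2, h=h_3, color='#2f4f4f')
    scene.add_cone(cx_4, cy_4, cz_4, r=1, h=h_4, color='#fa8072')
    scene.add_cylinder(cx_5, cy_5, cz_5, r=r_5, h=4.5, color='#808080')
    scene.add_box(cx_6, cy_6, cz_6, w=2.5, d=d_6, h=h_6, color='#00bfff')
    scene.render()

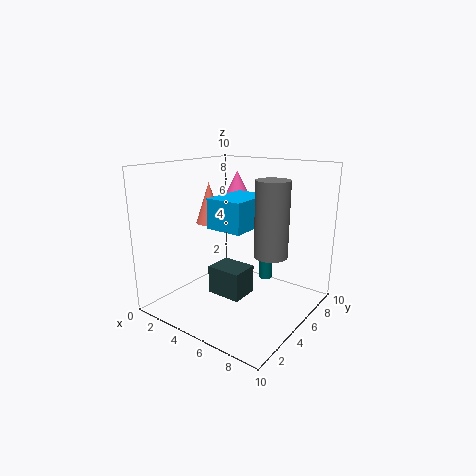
cx_1 = 5.5, cy_1 = 8, cz_1 = 1, h_1 = 2, cx_2 = 2, cy_2 = 9, cz_2 = 7, r_2 = 1, cx_3 = 3.5, cy_3 = 3.5, cz_3 = 1, w_3 = 2.5, h_3 = 2, cx_4 = 2, cy_4 = 5.5, cz_4 = 5.5, h_4 = 3, cx_5 = 8.5, cy_5 = 3.5, cz_5 = 5, r_5 = 1, cx_6 = 4, cy_6 = 3, cz_6 = 6, d_6 = 3.5, h_6 = 2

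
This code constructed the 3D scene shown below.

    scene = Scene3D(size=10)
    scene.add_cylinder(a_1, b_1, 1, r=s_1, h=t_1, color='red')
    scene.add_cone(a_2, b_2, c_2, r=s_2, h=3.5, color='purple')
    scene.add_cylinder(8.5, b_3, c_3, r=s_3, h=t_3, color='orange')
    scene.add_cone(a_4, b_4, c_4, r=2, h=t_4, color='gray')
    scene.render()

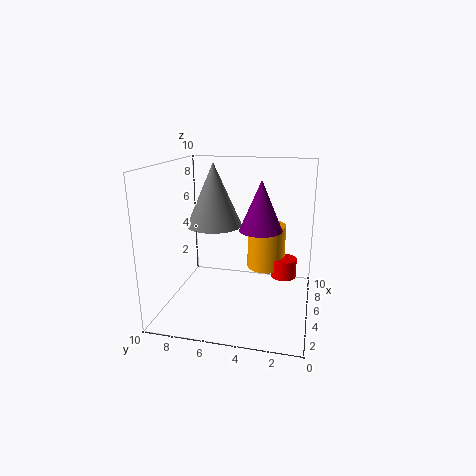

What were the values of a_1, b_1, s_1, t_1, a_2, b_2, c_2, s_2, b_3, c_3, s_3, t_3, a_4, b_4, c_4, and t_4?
a_1 = 8, b_1 = 2, s_1 = 1, t_1 = 1.5, a_2 = 5.5, b_2 = 3.5, c_2 = 5.5, s_2 = 1.5, b_3 = 3.5, c_3 = 1.5, s_3 = 1.5, t_3 = 3.5, a_4 = 6, b_4 = 7, c_4 = 5.5, t_4 = 4.5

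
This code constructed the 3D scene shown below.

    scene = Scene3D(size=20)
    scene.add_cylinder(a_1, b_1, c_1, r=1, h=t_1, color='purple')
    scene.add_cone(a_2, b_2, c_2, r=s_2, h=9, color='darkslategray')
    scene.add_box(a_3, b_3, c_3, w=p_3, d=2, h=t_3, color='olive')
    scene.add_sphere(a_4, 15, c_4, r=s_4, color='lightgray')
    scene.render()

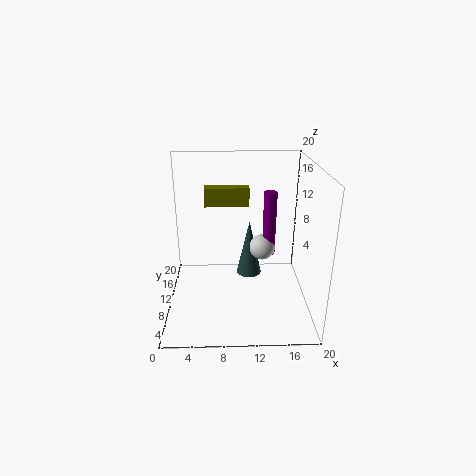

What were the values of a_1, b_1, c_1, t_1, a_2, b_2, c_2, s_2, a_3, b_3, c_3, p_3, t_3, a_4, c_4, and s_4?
a_1 = 15, b_1 = 15, c_1 = 5, t_1 = 10, a_2 = 12, b_2 = 16, c_2 = 1, s_2 = 2, a_3 = 5, b_3 = 17, c_3 = 12, p_3 = 7, t_3 = 3, a_4 = 14, c_4 = 6, s_4 = 2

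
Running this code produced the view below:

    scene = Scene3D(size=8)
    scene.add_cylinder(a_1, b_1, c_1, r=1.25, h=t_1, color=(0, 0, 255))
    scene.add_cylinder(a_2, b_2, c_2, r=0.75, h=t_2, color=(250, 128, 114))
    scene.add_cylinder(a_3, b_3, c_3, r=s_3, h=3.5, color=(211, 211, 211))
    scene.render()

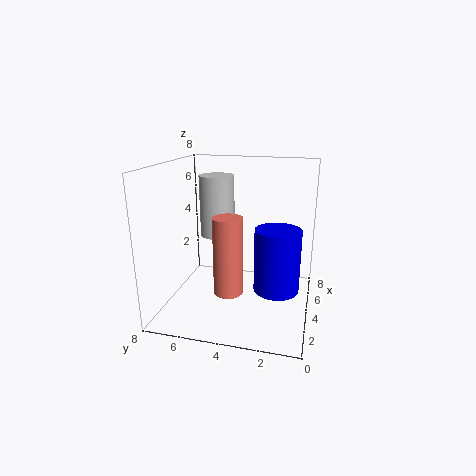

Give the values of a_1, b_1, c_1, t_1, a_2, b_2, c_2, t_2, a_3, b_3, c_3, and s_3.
a_1 = 3.75
b_1 = 1.75
c_1 = 1.25
t_1 = 3.5
a_2 = 2
b_2 = 4
c_2 = 1.75
t_2 = 4
a_3 = 5
b_3 = 5.5
c_3 = 3.75
s_3 = 1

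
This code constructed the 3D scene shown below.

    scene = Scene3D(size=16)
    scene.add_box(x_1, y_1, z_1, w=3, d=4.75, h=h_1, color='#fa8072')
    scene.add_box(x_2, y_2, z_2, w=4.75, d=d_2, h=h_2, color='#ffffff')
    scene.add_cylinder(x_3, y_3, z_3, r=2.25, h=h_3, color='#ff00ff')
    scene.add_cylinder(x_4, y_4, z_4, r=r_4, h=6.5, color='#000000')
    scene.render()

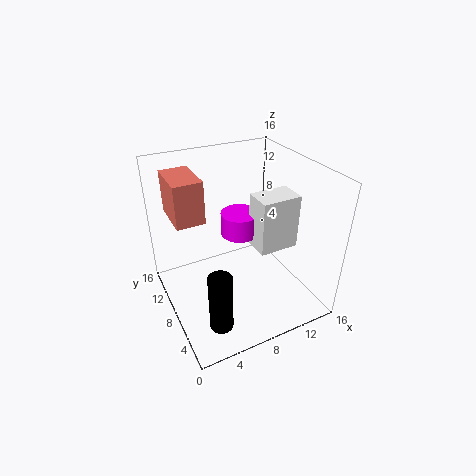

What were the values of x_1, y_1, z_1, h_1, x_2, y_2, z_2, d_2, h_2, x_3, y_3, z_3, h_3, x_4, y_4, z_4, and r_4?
x_1 = 1.25
y_1 = 7.75
z_1 = 11
h_1 = 4.5
x_2 = 10.5
y_2 = 6.75
z_2 = 5.5
d_2 = 3.25
h_2 = 6.5
x_3 = 9.75
y_3 = 11
z_3 = 6.5
h_3 = 2.75
x_4 = 3.75
y_4 = 3.5
z_4 = 0.75
r_4 = 1.25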